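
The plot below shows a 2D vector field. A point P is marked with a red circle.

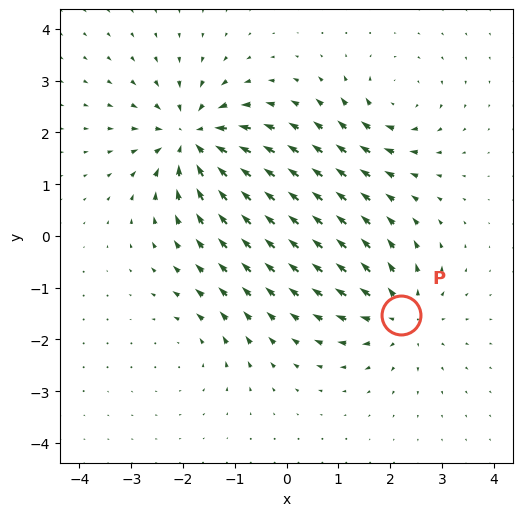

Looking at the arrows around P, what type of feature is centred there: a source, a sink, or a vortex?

source

At P (2.2, -1.5) the arrows spread outward. Divergence about +4, curl ≈0 — positive divergence with near-zero curl is a source.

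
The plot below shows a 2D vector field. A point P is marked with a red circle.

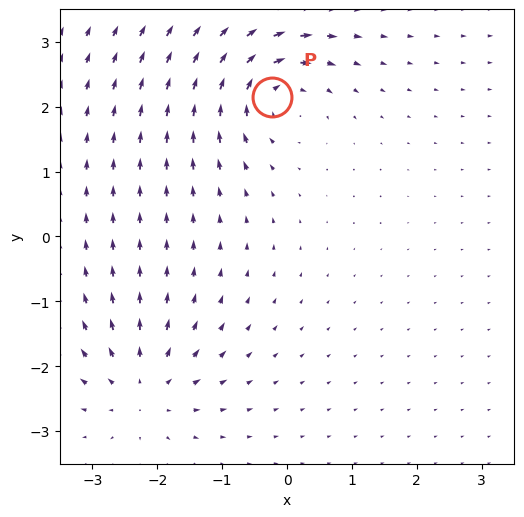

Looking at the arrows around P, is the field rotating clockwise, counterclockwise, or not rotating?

clockwise

Near P at (-0.2, 2.1) the arrows circulate clockwise. The curl (z-component) there is about -6; negative curl means clockwise rotation.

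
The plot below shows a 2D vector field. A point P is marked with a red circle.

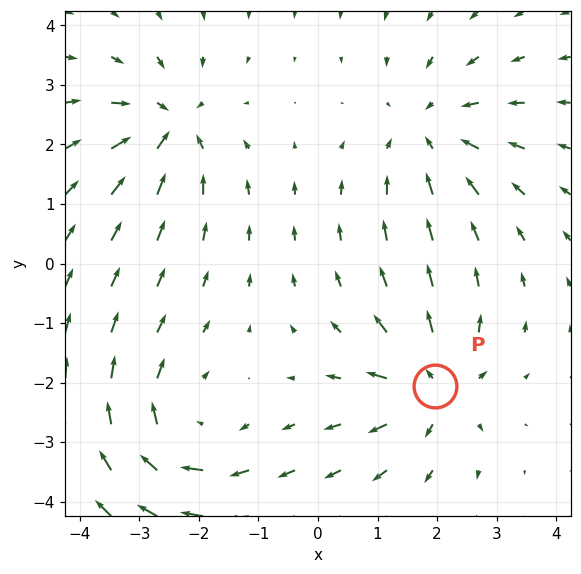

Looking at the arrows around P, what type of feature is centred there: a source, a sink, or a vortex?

At P (2.0, -2.1) the arrows spread outward. Divergence about +4, curl ≈0 — positive divergence with near-zero curl is a source.

source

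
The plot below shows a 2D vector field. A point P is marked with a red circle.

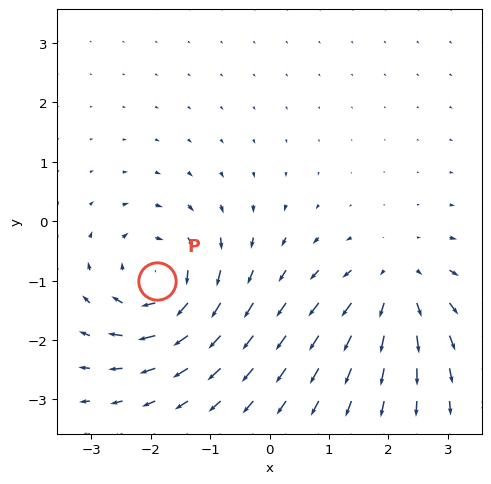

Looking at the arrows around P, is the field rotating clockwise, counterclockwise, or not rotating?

Near P at (-1.9, -1.0) the arrows circulate clockwise. The curl (z-component) there is about -6; negative curl means clockwise rotation.

clockwise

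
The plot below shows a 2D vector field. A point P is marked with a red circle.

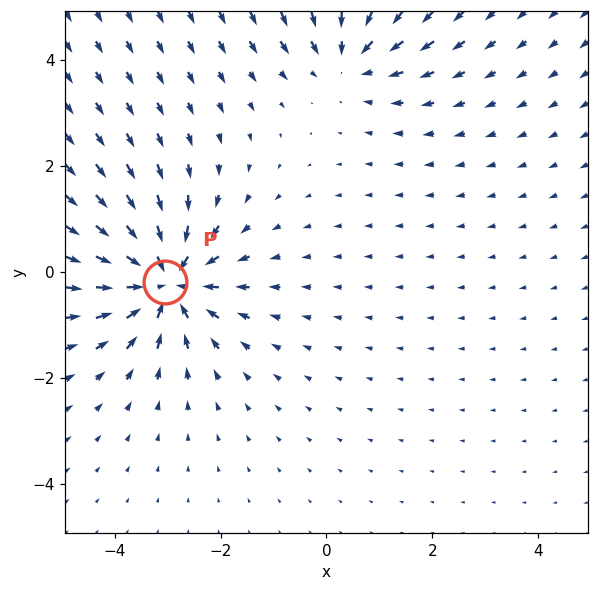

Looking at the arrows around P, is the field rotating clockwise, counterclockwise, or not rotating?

Near P at (-3.0, -0.2) the arrows show no circulation. The curl there is ≈0.

not rotating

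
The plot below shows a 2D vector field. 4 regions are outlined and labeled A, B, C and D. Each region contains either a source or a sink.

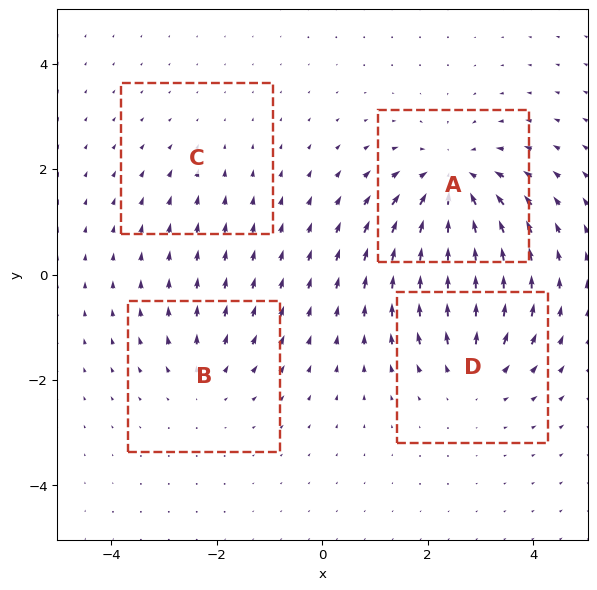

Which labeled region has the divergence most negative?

A

Divergence at each region's feature centre — A: about -6, B: about +3, C: about -2, D: about +4. Region A is most negative.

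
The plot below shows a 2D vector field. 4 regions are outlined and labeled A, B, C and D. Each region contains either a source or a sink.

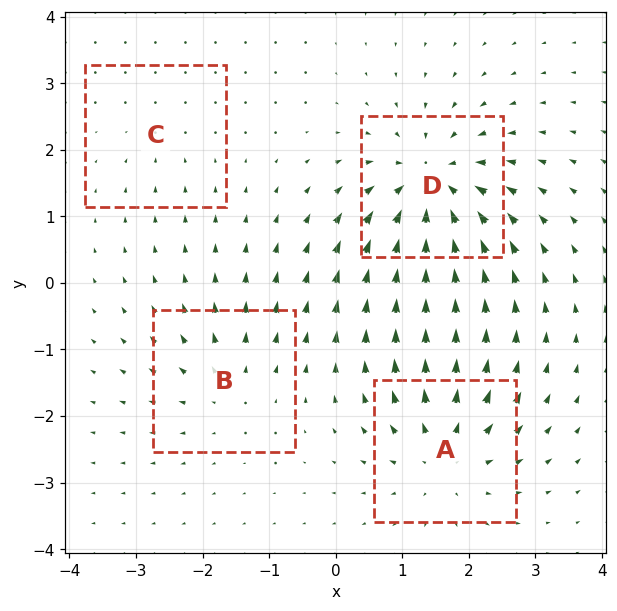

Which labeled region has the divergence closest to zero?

C

Divergence at each region's feature centre — A: about +6, B: about +4, C: about -2, D: about -8. Region C is closest to zero.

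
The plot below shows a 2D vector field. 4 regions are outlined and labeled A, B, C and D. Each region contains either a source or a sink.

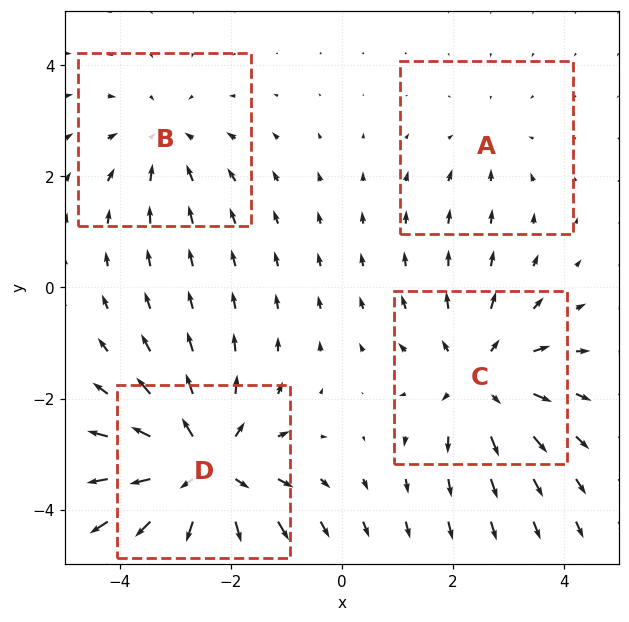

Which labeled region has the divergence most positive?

Divergence at each region's feature centre — A: about -2, B: about -3, C: about +4, D: about +6. Region D is most positive.

D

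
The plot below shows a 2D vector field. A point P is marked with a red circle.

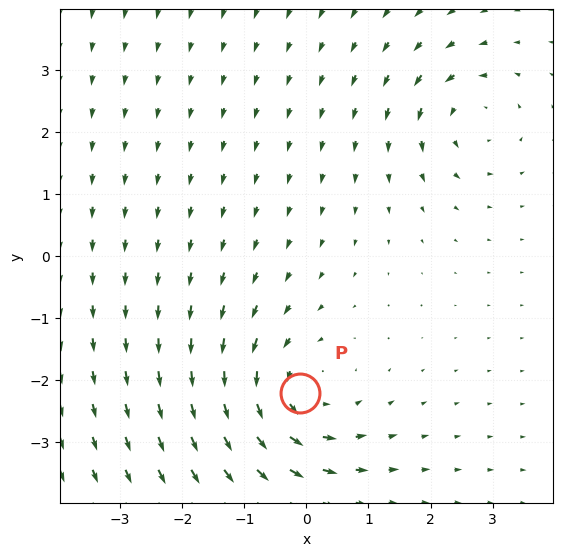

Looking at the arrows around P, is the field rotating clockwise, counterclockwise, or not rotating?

Near P at (-0.1, -2.2) the arrows circulate counterclockwise. The curl (z-component) there is about +4; positive curl means counterclockwise rotation.

counterclockwise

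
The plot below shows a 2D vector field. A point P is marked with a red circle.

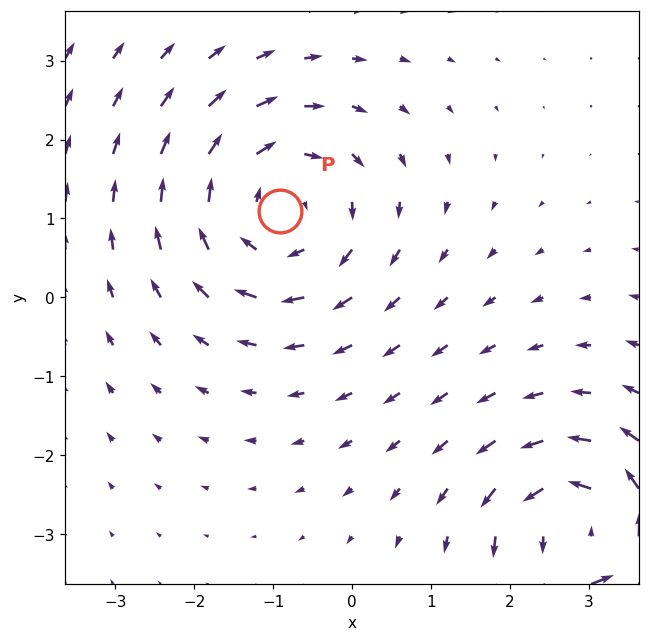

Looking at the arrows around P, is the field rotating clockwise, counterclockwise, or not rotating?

clockwise

Near P at (-0.9, 1.1) the arrows circulate clockwise. The curl (z-component) there is about -3; negative curl means clockwise rotation.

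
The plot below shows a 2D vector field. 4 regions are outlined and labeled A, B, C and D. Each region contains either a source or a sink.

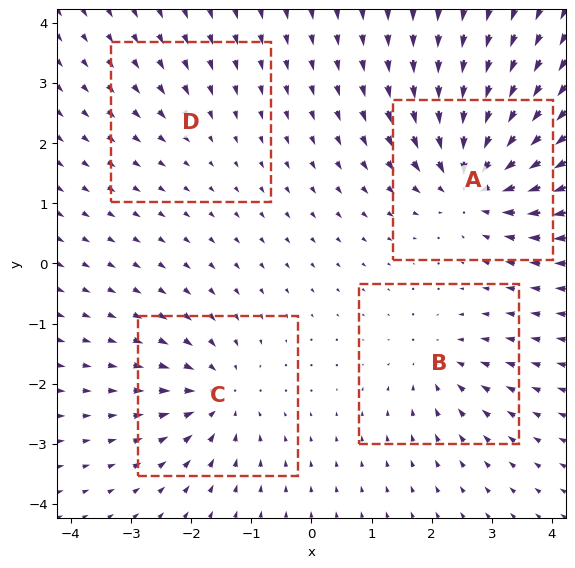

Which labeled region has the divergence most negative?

A

Divergence at each region's feature centre — A: about -8, B: about -4, C: about -5, D: about -2. Region A is most negative.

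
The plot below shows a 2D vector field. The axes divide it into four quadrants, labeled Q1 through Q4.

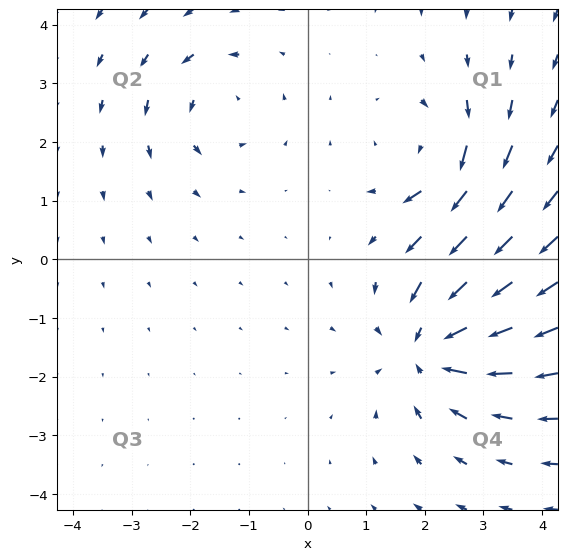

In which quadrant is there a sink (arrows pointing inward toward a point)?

The sink sits at approximately (2.1, -1.5), which lies in quadrant Q4. The divergence there is about -5, negative as expected for a sink.

Q4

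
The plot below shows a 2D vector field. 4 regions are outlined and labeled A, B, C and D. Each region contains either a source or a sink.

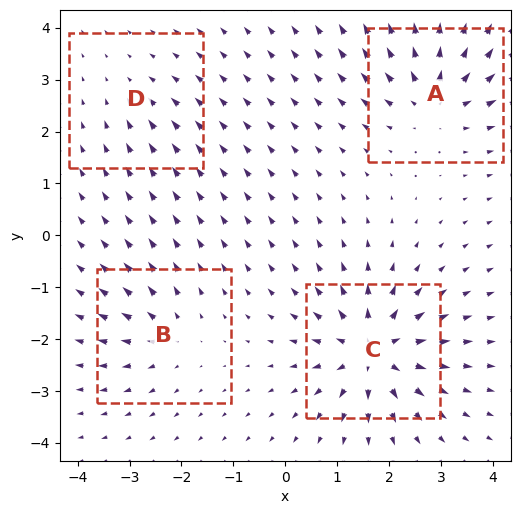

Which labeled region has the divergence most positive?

Divergence at each region's feature centre — A: about +6, B: about +4, C: about +8, D: about -2. Region C is most positive.

C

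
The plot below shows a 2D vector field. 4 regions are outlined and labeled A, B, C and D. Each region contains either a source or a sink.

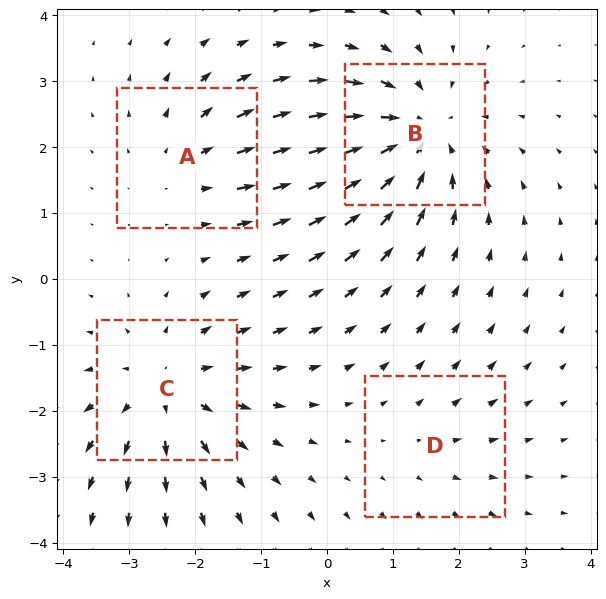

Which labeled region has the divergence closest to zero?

D

Divergence at each region's feature centre — A: about +3, B: about -6, C: about +5, D: about +2. Region D is closest to zero.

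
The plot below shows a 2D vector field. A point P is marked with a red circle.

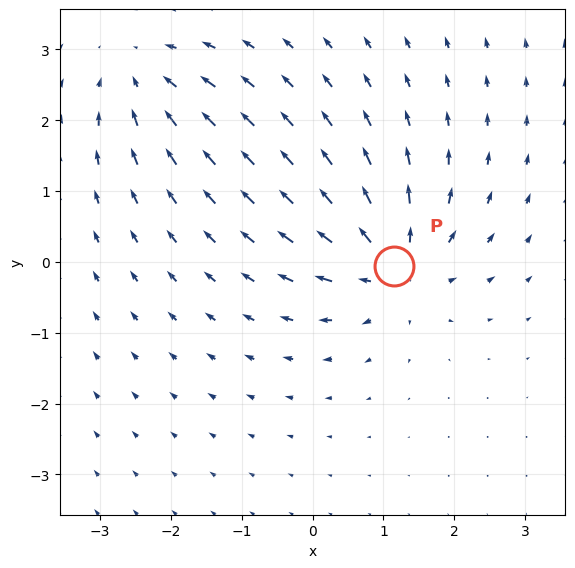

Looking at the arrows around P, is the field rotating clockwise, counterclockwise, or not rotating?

Near P at (1.1, -0.1) the arrows show no circulation. The curl there is ≈0.

not rotating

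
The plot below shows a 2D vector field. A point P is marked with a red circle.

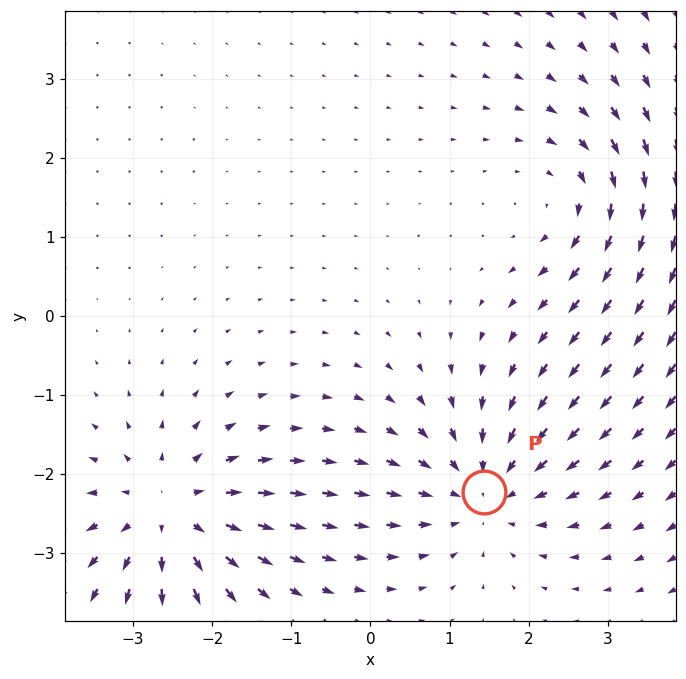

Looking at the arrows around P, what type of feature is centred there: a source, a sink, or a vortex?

At P (1.4, -2.2) the arrows converge inward. Divergence about -5, curl ≈0 — negative divergence with near-zero curl is a sink.

sink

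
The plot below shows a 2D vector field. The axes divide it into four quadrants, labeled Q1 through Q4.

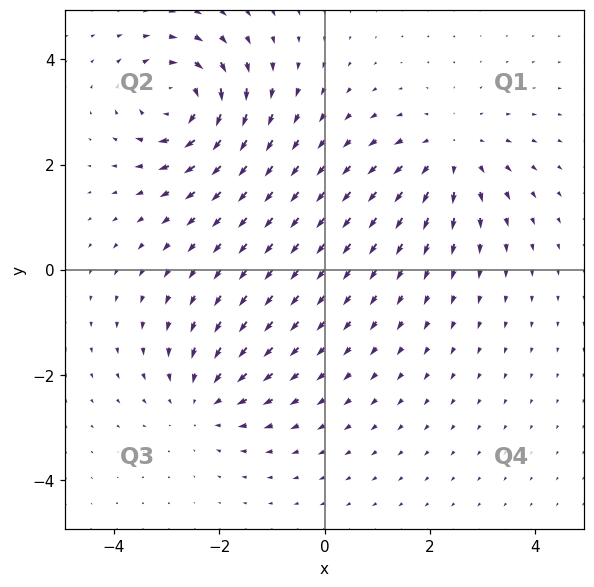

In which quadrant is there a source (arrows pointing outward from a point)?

Q1

The source sits at approximately (2.4, 2.2), which lies in quadrant Q1. The divergence there is about +4, positive as expected for a source.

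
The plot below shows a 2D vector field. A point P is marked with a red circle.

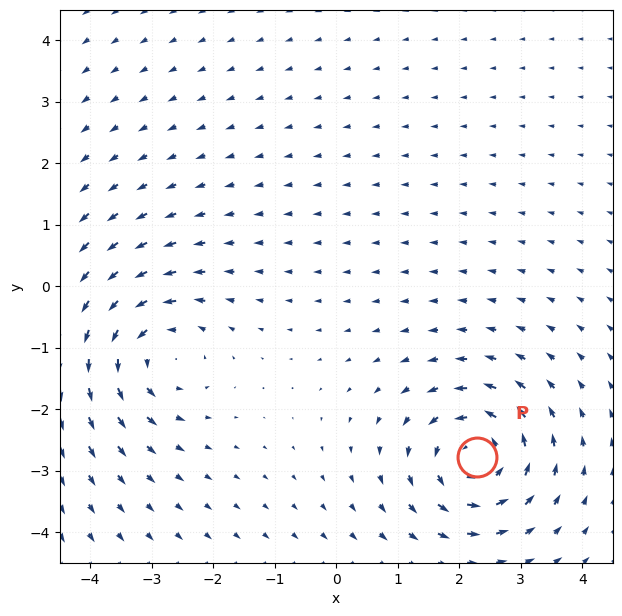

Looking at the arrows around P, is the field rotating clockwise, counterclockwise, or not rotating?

Near P at (2.3, -2.8) the arrows circulate counterclockwise. The curl (z-component) there is about +4; positive curl means counterclockwise rotation.

counterclockwise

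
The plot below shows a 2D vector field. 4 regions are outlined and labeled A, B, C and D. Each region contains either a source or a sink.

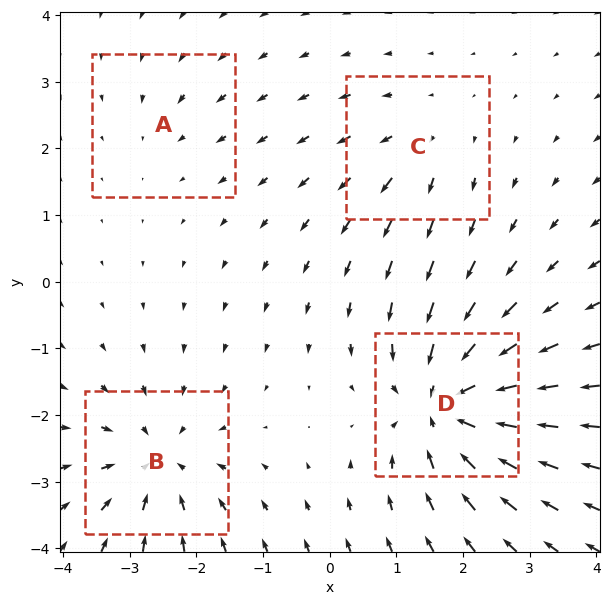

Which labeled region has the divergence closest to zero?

A

Divergence at each region's feature centre — A: about -2, B: about -6, C: about +3, D: about -8. Region A is closest to zero.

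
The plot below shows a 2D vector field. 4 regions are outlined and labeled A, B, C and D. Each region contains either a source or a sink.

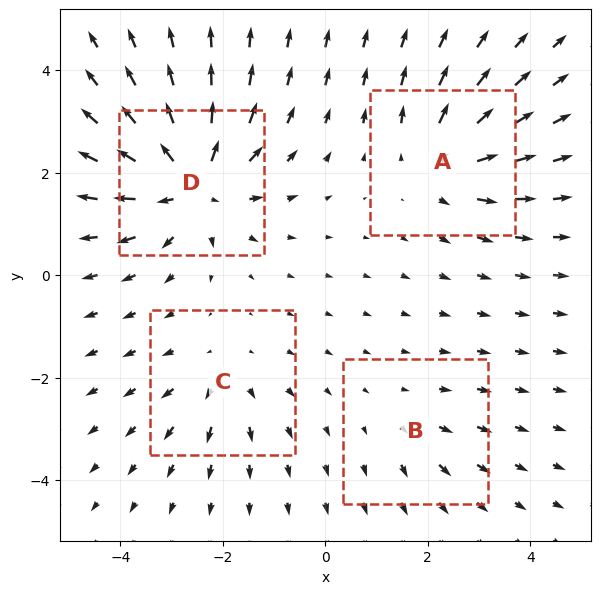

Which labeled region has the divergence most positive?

D

Divergence at each region's feature centre — A: about +5, B: about +2, C: about +3, D: about +7. Region D is most positive.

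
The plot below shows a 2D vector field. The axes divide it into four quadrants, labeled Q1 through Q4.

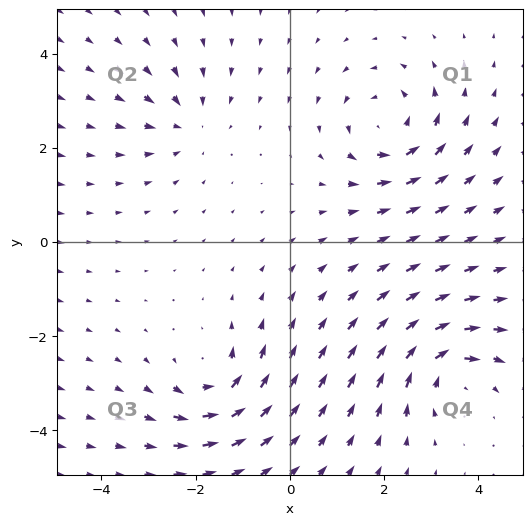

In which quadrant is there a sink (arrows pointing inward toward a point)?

The sink sits at approximately (-2.2, 2.5), which lies in quadrant Q2. The divergence there is about -3, negative as expected for a sink.

Q2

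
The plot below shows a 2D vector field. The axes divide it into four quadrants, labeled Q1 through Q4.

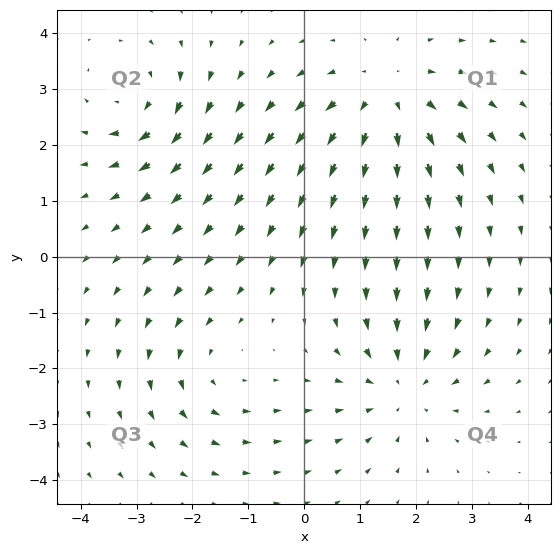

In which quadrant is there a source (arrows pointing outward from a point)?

Q1

The source sits at approximately (1.5, 2.9), which lies in quadrant Q1. The divergence there is about +4, positive as expected for a source.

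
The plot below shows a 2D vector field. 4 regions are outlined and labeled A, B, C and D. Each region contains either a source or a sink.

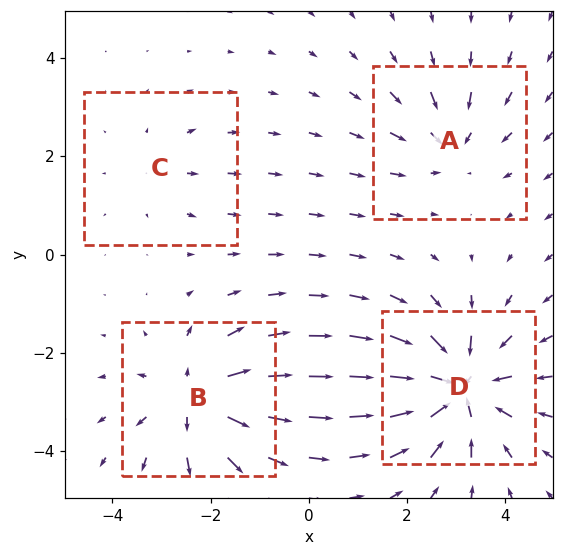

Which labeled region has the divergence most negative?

D

Divergence at each region's feature centre — A: about -4, B: about +5, C: about +2, D: about -7. Region D is most negative.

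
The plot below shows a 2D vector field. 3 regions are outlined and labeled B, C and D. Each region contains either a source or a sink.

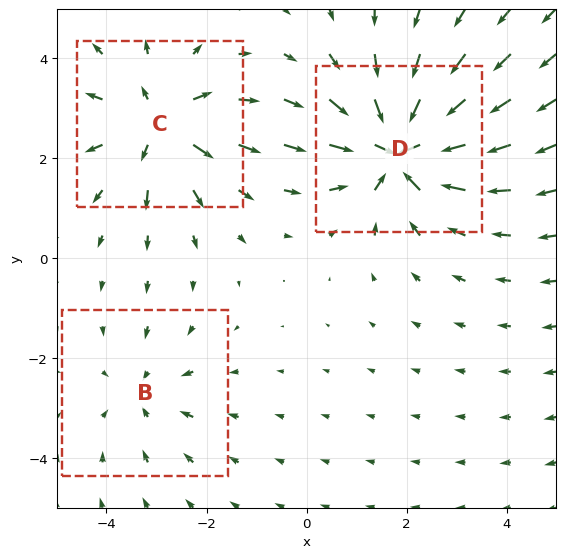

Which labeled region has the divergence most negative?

Divergence at each region's feature centre — B: about -2, C: about +4, D: about -5. Region D is most negative.

D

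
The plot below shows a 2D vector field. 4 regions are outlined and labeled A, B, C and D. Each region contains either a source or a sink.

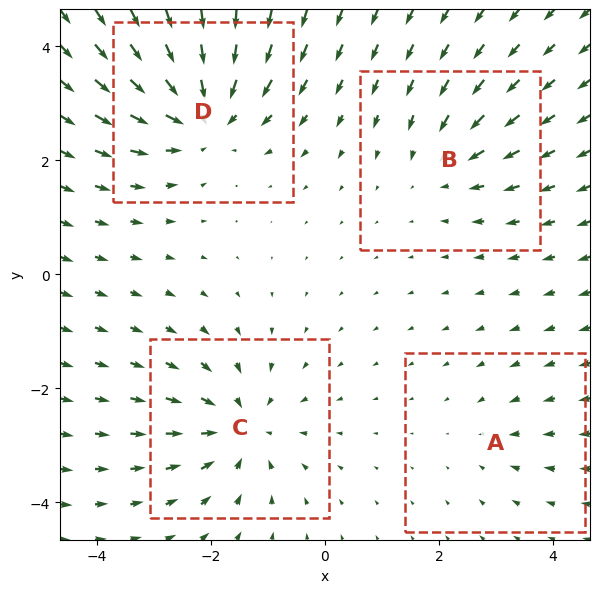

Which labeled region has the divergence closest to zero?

Divergence at each region's feature centre — A: about -2, B: about -3, C: about -5, D: about -7. Region A is closest to zero.

A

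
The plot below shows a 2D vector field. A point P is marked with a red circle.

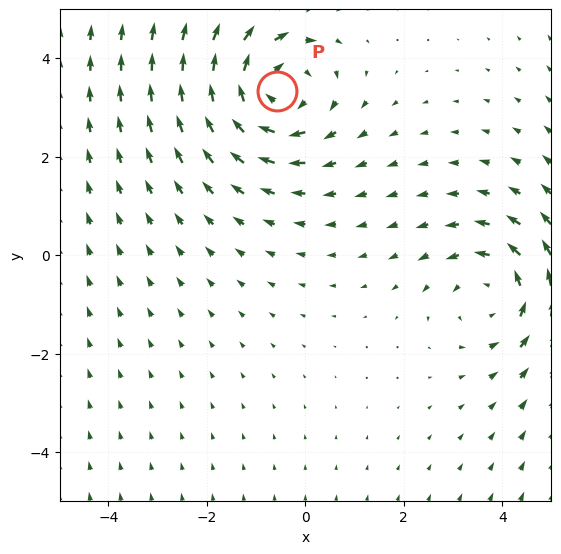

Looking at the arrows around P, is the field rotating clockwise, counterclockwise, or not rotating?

Near P at (-0.6, 3.3) the arrows circulate clockwise. The curl (z-component) there is about -4; negative curl means clockwise rotation.

clockwise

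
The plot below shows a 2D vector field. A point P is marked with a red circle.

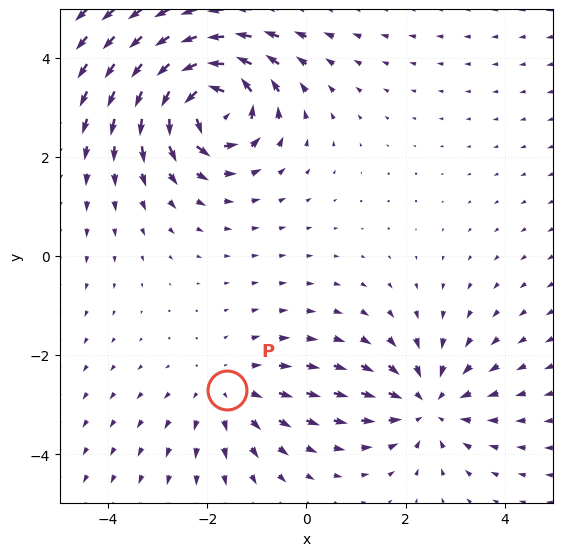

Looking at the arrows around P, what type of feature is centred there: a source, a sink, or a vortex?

At P (-1.6, -2.7) the arrows spread outward. Divergence about +2, curl ≈0 — positive divergence with near-zero curl is a source.

source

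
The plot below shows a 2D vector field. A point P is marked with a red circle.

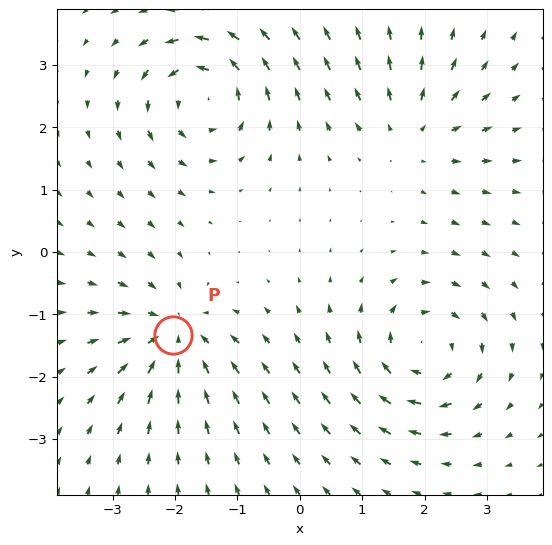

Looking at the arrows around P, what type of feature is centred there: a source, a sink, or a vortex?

At P (-2.0, -1.3) the arrows converge inward. Divergence about -6, curl ≈0 — negative divergence with near-zero curl is a sink.

sink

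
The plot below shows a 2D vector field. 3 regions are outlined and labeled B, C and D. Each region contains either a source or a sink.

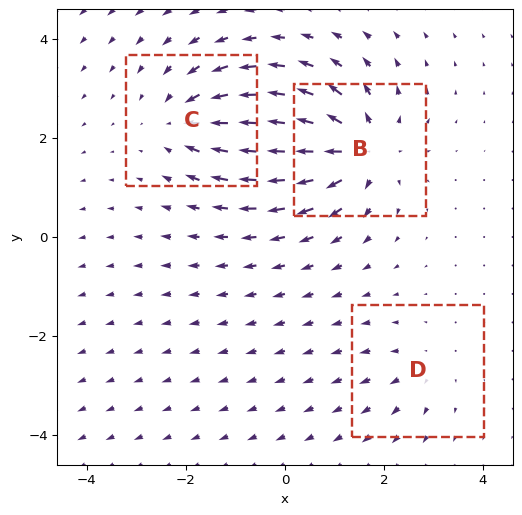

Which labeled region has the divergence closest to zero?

Divergence at each region's feature centre — B: about +5, C: about -4, D: about +2. Region D is closest to zero.

D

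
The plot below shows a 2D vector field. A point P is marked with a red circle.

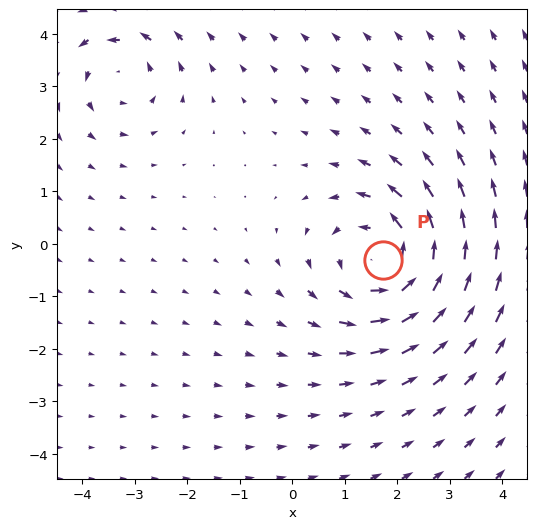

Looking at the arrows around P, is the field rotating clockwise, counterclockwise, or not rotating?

Near P at (1.7, -0.3) the arrows circulate counterclockwise. The curl (z-component) there is about +4; positive curl means counterclockwise rotation.

counterclockwise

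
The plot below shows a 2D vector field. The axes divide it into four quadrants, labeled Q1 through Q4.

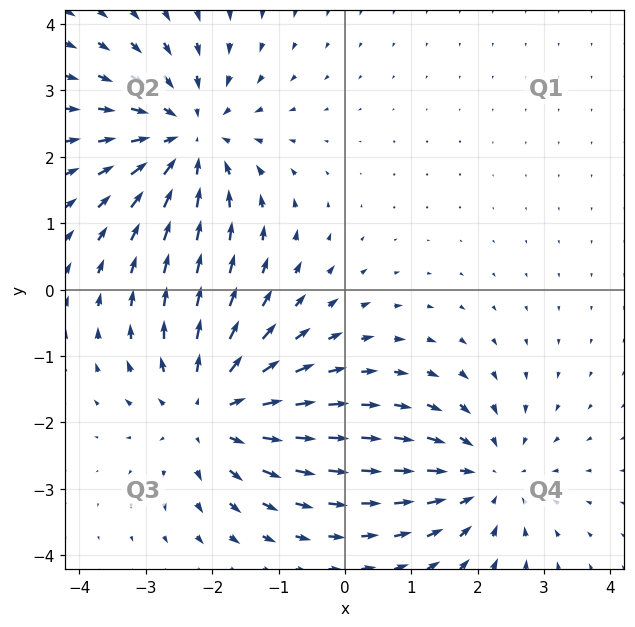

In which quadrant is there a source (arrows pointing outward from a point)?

Q3

The source sits at approximately (-2.0, -1.8), which lies in quadrant Q3. The divergence there is about +4, positive as expected for a source.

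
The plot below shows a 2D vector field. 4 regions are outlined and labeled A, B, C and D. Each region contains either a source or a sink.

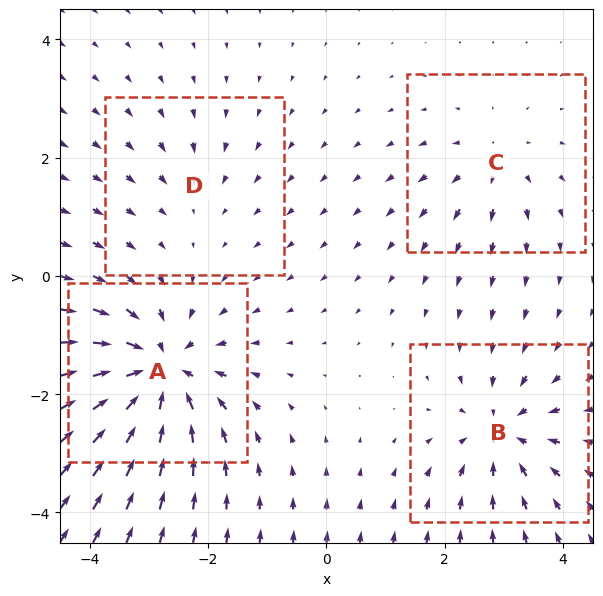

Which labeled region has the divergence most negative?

A

Divergence at each region's feature centre — A: about -8, B: about -5, C: about +3, D: about -2. Region A is most negative.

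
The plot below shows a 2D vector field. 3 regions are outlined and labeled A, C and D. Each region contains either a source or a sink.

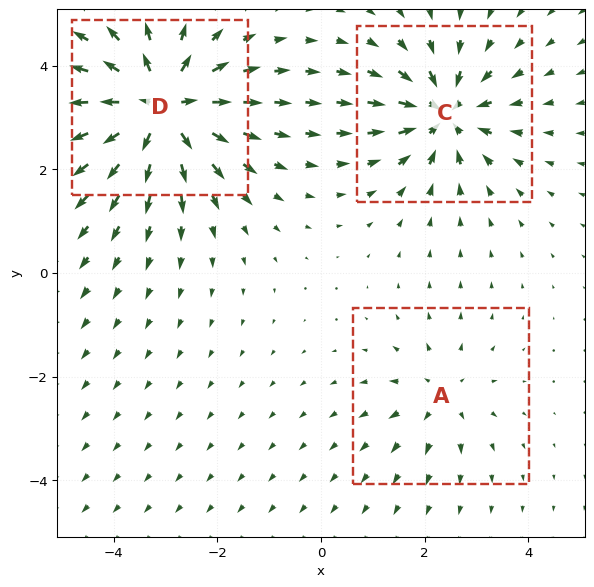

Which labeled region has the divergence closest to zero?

Divergence at each region's feature centre — A: about +2, C: about -4, D: about +6. Region A is closest to zero.

A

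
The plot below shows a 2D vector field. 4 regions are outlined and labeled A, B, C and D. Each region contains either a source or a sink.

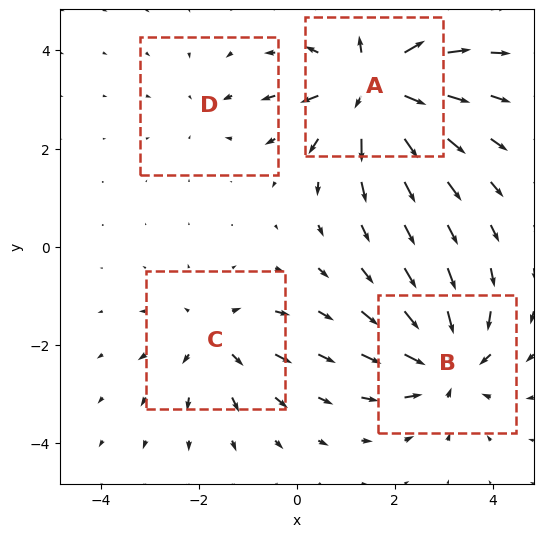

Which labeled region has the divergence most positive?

Divergence at each region's feature centre — A: about +7, B: about -6, C: about +4, D: about -2. Region A is most positive.

A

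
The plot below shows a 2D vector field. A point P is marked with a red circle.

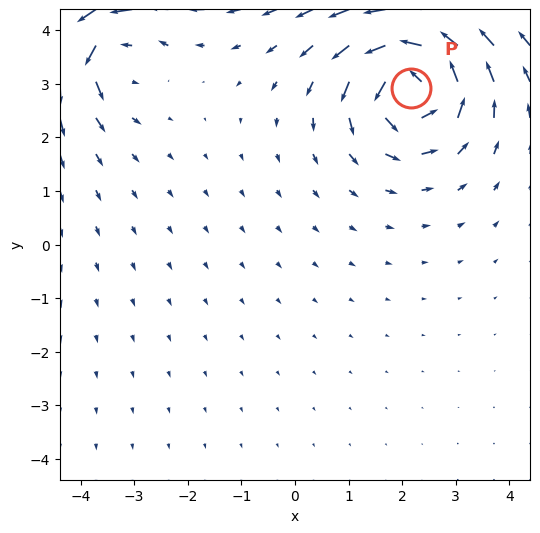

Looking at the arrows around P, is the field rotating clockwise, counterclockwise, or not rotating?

counterclockwise

Near P at (2.2, 2.9) the arrows circulate counterclockwise. The curl (z-component) there is about +5; positive curl means counterclockwise rotation.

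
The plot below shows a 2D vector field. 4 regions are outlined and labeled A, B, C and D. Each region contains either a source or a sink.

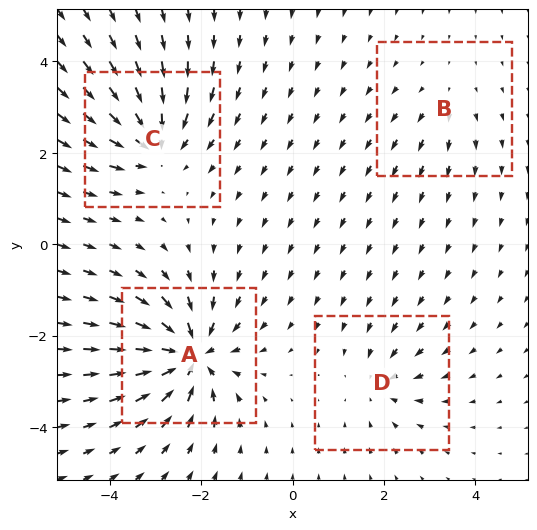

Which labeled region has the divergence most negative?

Divergence at each region's feature centre — A: about -9, B: about +2, C: about -6, D: about -4. Region A is most negative.

A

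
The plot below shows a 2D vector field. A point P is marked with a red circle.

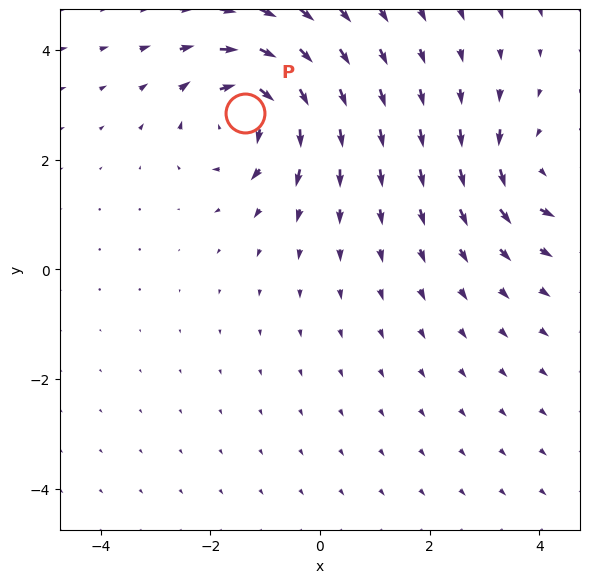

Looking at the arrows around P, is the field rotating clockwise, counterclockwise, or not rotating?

Near P at (-1.4, 2.8) the arrows circulate clockwise. The curl (z-component) there is about -6; negative curl means clockwise rotation.

clockwise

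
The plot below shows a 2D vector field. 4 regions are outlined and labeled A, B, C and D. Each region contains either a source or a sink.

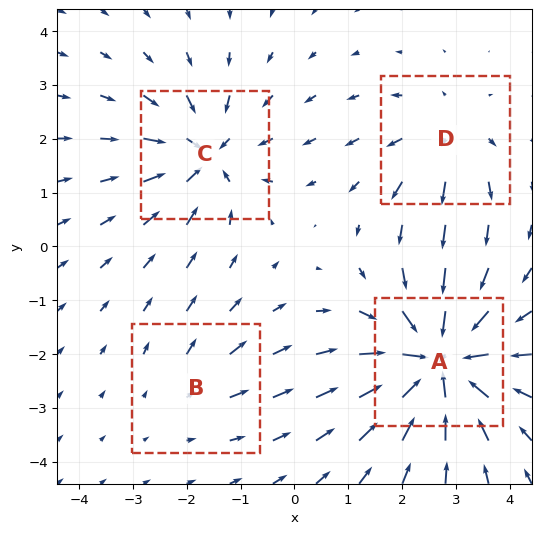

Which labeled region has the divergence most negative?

A

Divergence at each region's feature centre — A: about -8, B: about +2, C: about -5, D: about +4. Region A is most negative.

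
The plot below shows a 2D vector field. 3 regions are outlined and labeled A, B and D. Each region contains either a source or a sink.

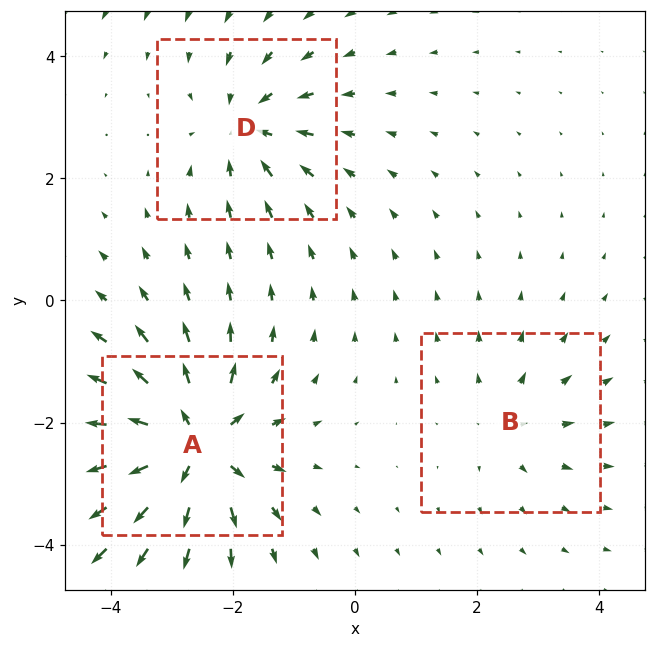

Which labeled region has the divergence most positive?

Divergence at each region's feature centre — A: about +6, B: about +2, D: about -4. Region A is most positive.

A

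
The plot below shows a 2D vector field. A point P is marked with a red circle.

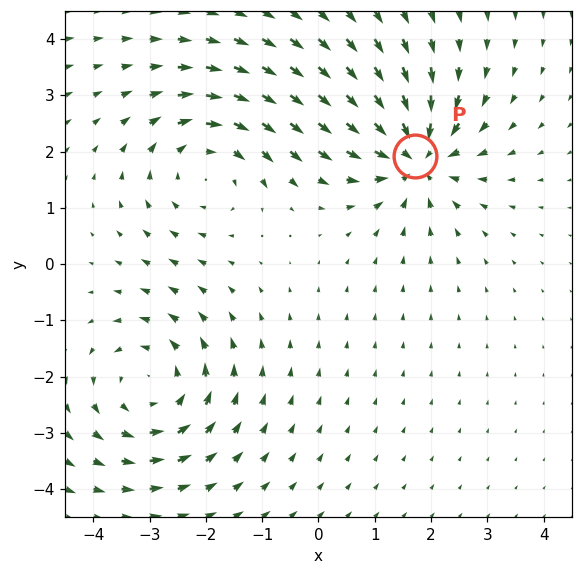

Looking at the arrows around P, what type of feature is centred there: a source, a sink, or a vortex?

sink

At P (1.7, 1.9) the arrows converge inward. Divergence about -6, curl ≈0 — negative divergence with near-zero curl is a sink.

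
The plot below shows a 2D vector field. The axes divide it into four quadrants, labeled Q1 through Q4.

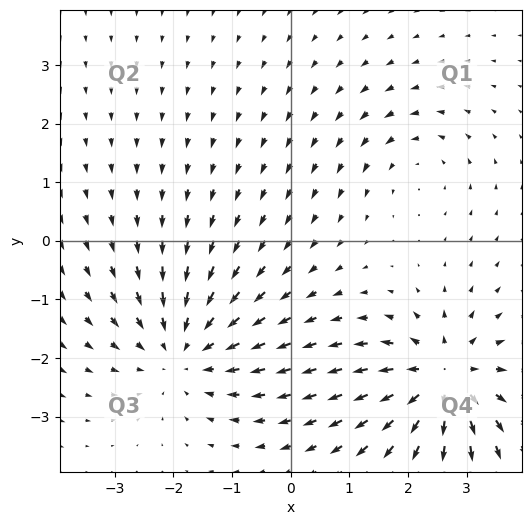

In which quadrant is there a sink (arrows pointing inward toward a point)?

The sink sits at approximately (-1.8, -1.9), which lies in quadrant Q3. The divergence there is about -4, negative as expected for a sink.

Q3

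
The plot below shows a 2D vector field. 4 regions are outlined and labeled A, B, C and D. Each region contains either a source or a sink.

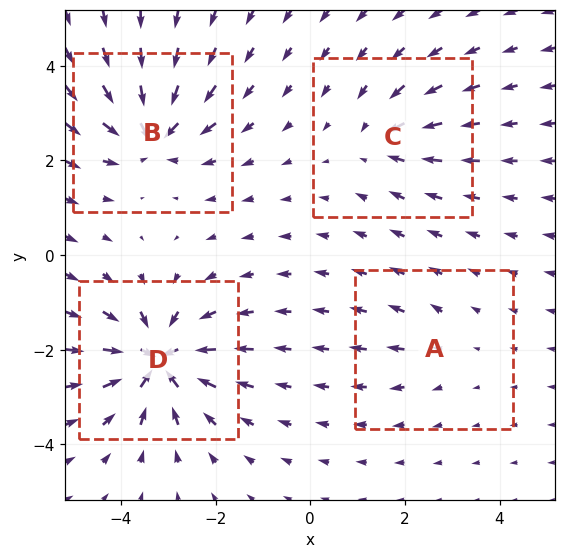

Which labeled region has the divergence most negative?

D

Divergence at each region's feature centre — A: about +2, B: about -7, C: about -4, D: about -9. Region D is most negative.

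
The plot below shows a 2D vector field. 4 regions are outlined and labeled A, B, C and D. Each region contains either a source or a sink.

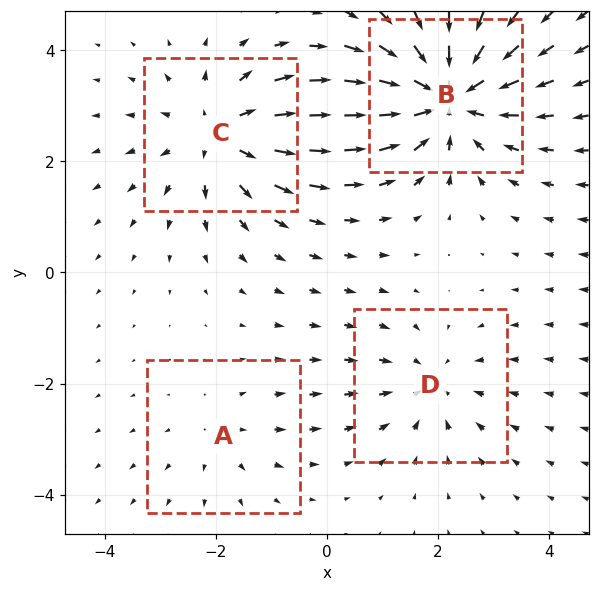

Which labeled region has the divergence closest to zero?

Divergence at each region's feature centre — A: about +2, B: about -6, C: about +4, D: about -3. Region A is closest to zero.

A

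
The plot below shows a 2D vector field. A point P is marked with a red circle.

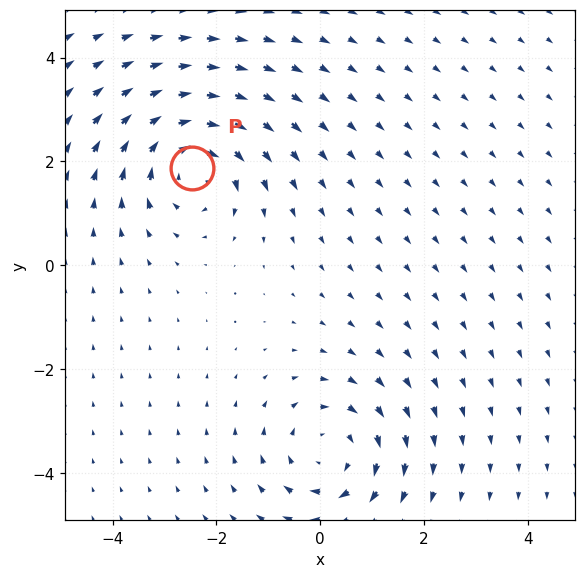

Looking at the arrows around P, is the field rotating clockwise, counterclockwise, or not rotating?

Near P at (-2.5, 1.9) the arrows circulate clockwise. The curl (z-component) there is about -5; negative curl means clockwise rotation.

clockwise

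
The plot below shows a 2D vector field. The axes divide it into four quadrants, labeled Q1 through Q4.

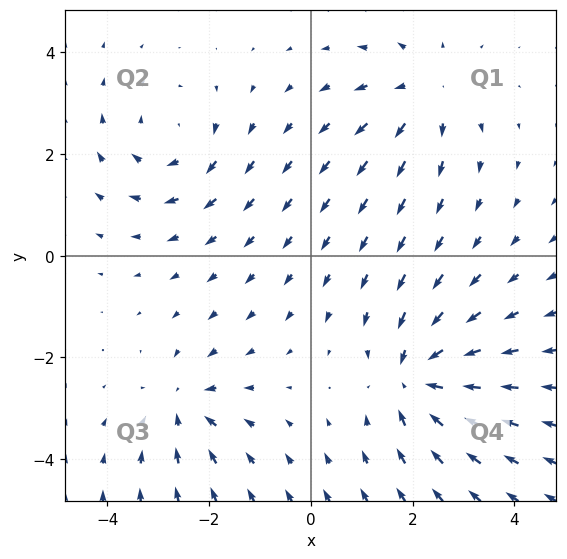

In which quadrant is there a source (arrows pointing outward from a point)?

Q1

The source sits at approximately (2.3, 3.2), which lies in quadrant Q1. The divergence there is about +3, positive as expected for a source.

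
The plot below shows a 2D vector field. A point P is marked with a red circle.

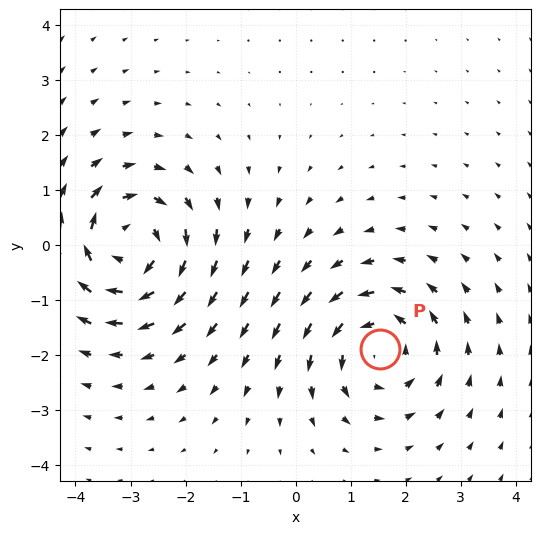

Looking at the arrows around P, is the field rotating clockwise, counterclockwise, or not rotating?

Near P at (1.5, -1.9) the arrows circulate counterclockwise. The curl (z-component) there is about +3; positive curl means counterclockwise rotation.

counterclockwise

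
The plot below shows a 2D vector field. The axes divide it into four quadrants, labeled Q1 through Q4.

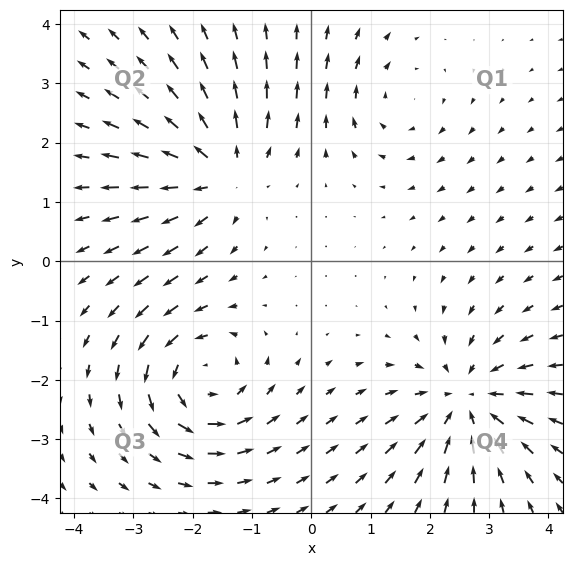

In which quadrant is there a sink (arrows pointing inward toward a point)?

The sink sits at approximately (2.6, -2.4), which lies in quadrant Q4. The divergence there is about -4, negative as expected for a sink.

Q4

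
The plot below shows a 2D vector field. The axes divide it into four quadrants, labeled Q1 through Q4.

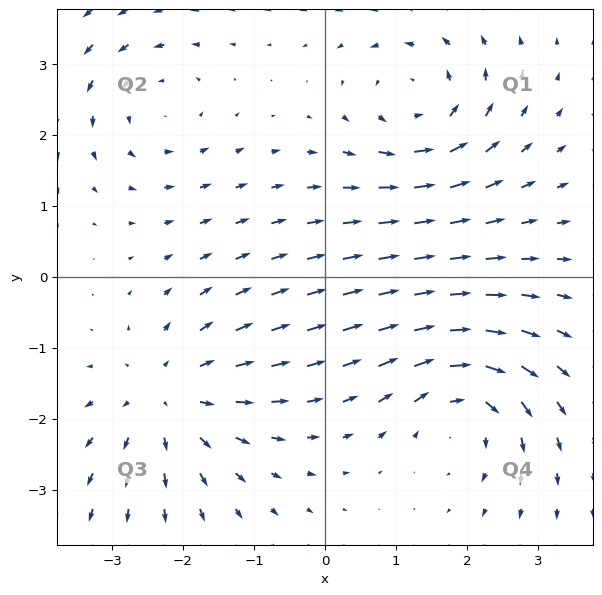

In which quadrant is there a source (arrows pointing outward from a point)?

The source sits at approximately (-2.2, -1.7), which lies in quadrant Q3. The divergence there is about +4, positive as expected for a source.

Q3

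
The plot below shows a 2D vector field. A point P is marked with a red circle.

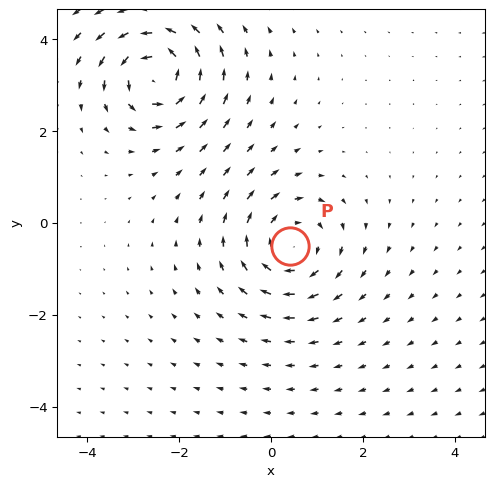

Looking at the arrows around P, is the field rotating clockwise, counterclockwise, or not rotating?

Near P at (0.4, -0.5) the arrows circulate clockwise. The curl (z-component) there is about -4; negative curl means clockwise rotation.

clockwise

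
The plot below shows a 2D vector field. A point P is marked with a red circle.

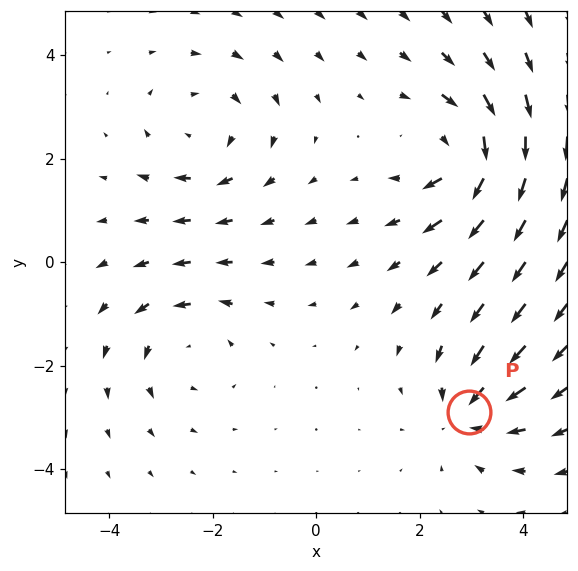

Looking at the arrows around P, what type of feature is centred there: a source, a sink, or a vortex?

At P (2.9, -2.9) the arrows converge inward. Divergence about -5, curl ≈0 — negative divergence with near-zero curl is a sink.

sink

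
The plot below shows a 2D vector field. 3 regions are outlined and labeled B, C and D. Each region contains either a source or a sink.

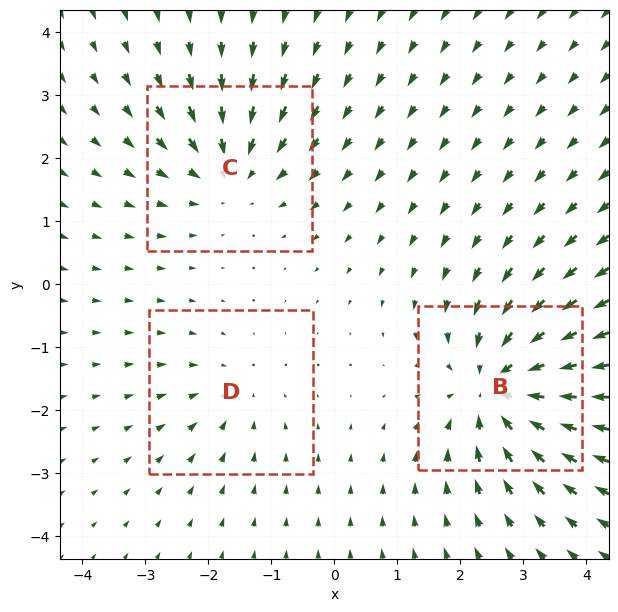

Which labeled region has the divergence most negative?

Divergence at each region's feature centre — B: about -5, C: about -3, D: about -2. Region B is most negative.

B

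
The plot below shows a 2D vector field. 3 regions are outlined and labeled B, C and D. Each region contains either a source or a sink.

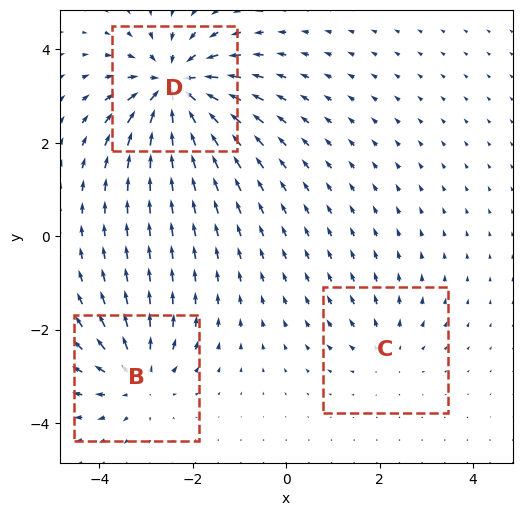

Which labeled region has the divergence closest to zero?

Divergence at each region's feature centre — B: about +3, C: about +2, D: about -6. Region C is closest to zero.

C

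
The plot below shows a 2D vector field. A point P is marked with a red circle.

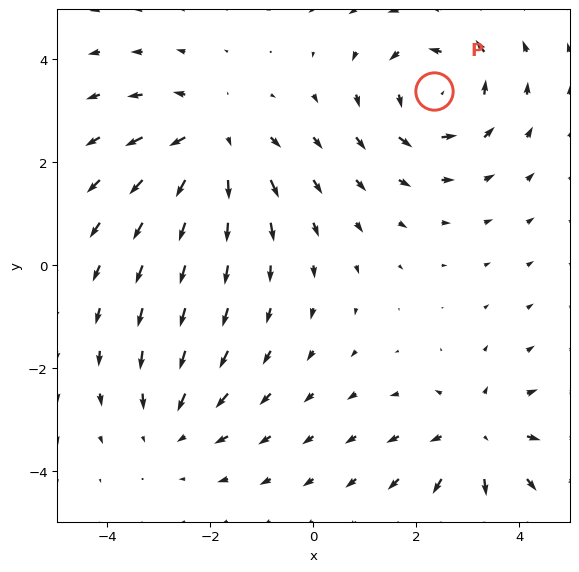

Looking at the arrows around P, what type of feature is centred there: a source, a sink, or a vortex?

At P (2.3, 3.4) the arrows circulate counterclockwise. Divergence ≈0, curl about +4 — near-zero divergence with nonzero curl is a vortex.

vortex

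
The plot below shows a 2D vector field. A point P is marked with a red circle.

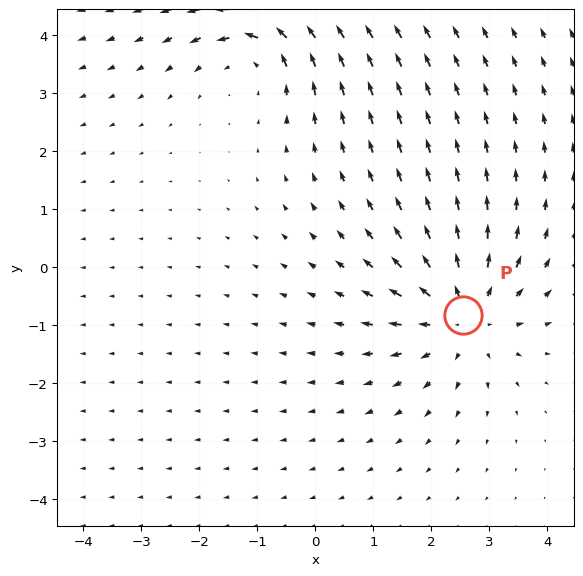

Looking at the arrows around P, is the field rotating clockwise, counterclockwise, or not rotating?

not rotating

Near P at (2.5, -0.8) the arrows show no circulation. The curl there is ≈0.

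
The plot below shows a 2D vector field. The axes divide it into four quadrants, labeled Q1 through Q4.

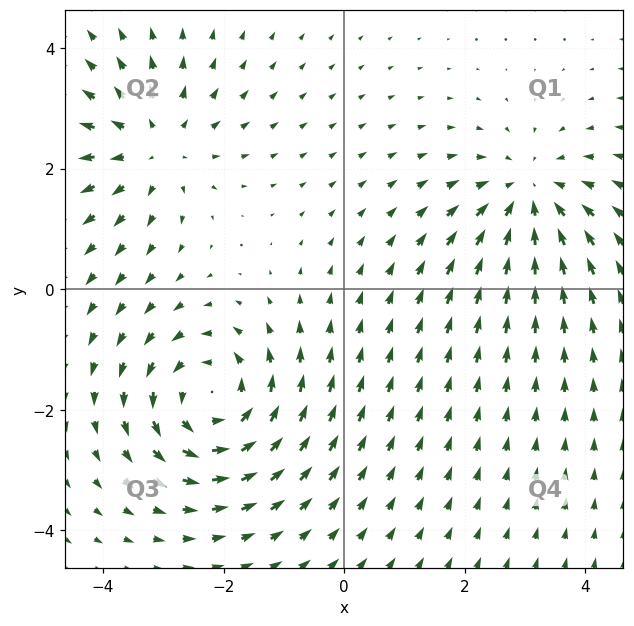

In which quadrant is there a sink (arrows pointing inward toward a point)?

The sink sits at approximately (3.1, 1.5), which lies in quadrant Q1. The divergence there is about -4, negative as expected for a sink.

Q1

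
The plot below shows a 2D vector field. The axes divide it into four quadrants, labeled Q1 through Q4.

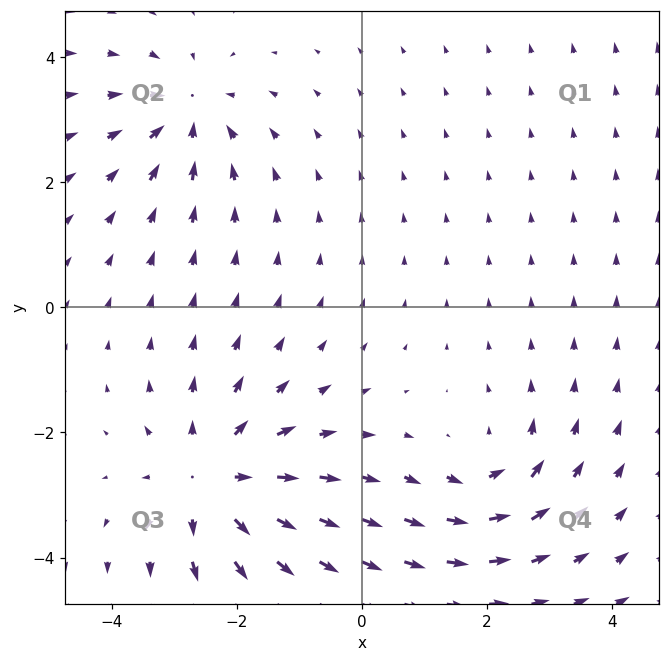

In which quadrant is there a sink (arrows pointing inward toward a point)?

The sink sits at approximately (-2.8, 3.1), which lies in quadrant Q2. The divergence there is about -4, negative as expected for a sink.

Q2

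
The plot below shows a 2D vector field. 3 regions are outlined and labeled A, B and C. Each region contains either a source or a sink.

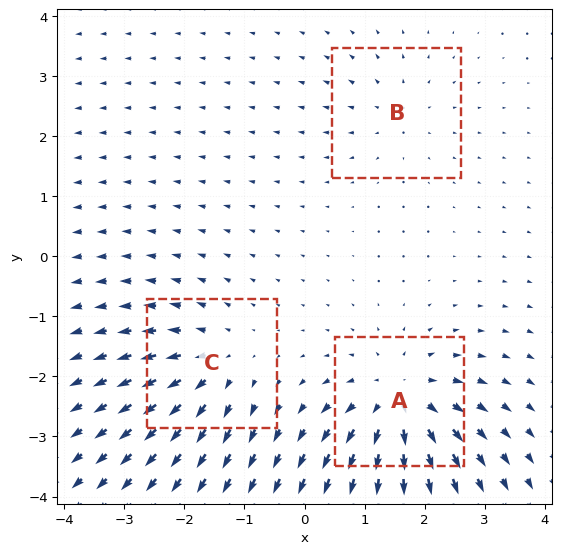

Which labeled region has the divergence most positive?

Divergence at each region's feature centre — A: about +6, B: about +2, C: about +4. Region A is most positive.

A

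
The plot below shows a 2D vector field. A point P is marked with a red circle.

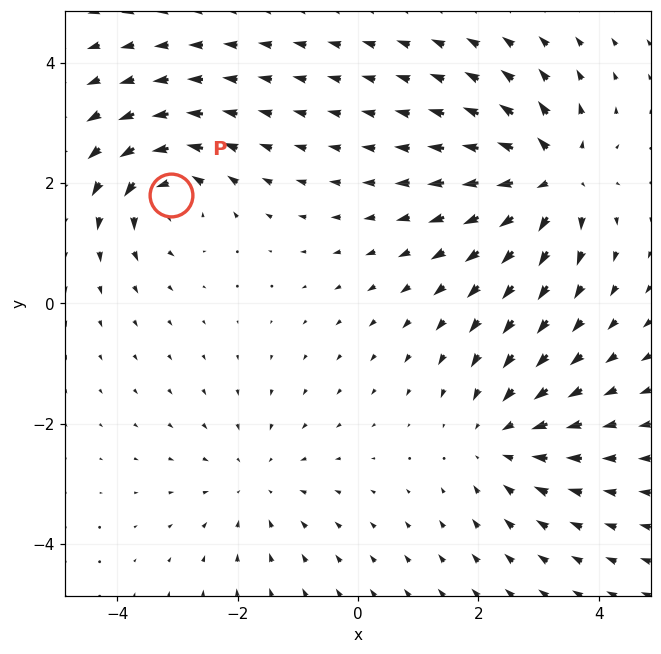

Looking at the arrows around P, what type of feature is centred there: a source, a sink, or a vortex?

At P (-3.1, 1.8) the arrows circulate counterclockwise. Divergence ≈0, curl about +5 — near-zero divergence with nonzero curl is a vortex.

vortex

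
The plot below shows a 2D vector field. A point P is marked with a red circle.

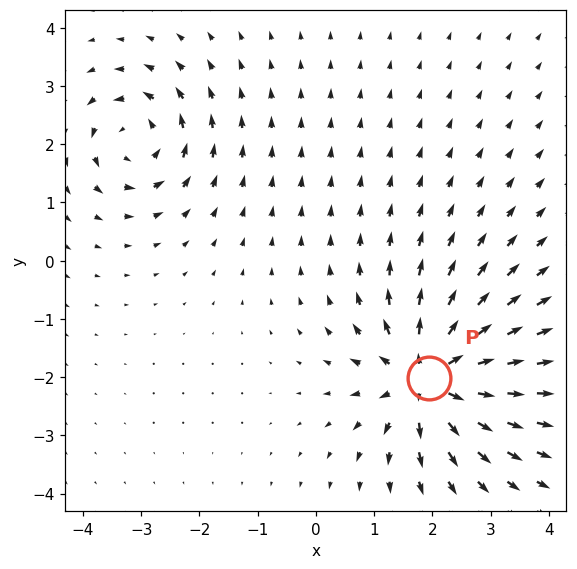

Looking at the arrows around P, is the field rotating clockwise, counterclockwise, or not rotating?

Near P at (1.9, -2.0) the arrows show no circulation. The curl there is ≈0.

not rotating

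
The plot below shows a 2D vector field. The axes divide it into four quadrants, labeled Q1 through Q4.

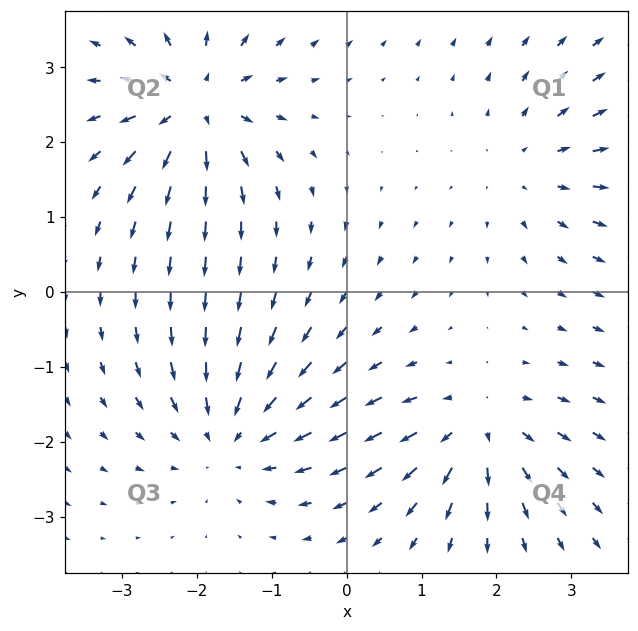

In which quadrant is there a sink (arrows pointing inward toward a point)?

The sink sits at approximately (-1.5, -1.9), which lies in quadrant Q3. The divergence there is about -3, negative as expected for a sink.

Q3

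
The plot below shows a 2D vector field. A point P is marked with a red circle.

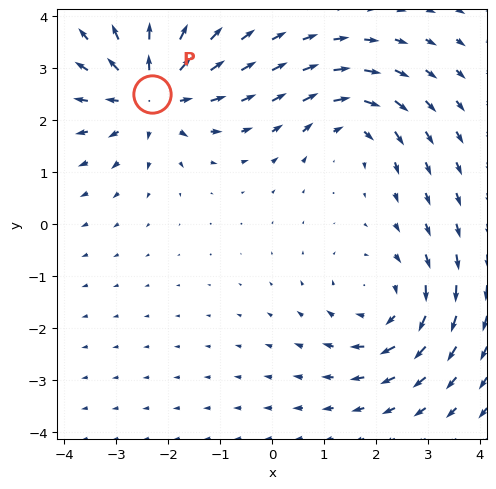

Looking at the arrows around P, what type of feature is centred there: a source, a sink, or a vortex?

At P (-2.3, 2.5) the arrows spread outward. Divergence about +6, curl ≈0 — positive divergence with near-zero curl is a source.

source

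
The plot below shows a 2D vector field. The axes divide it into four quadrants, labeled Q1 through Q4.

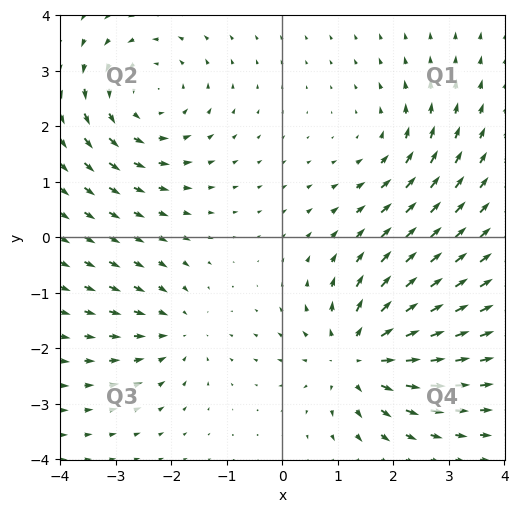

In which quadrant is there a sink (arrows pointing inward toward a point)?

The sink sits at approximately (-1.9, -1.7), which lies in quadrant Q3. The divergence there is about -3, negative as expected for a sink.

Q3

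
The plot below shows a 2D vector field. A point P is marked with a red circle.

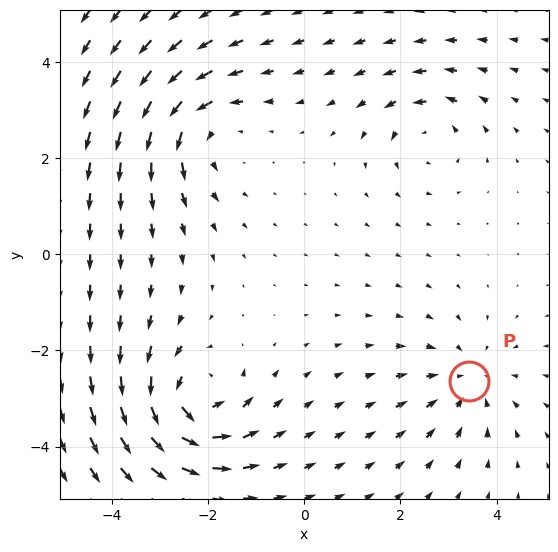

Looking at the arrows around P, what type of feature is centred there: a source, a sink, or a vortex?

At P (3.4, -2.6) the arrows converge inward. Divergence about -3, curl ≈0 — negative divergence with near-zero curl is a sink.

sink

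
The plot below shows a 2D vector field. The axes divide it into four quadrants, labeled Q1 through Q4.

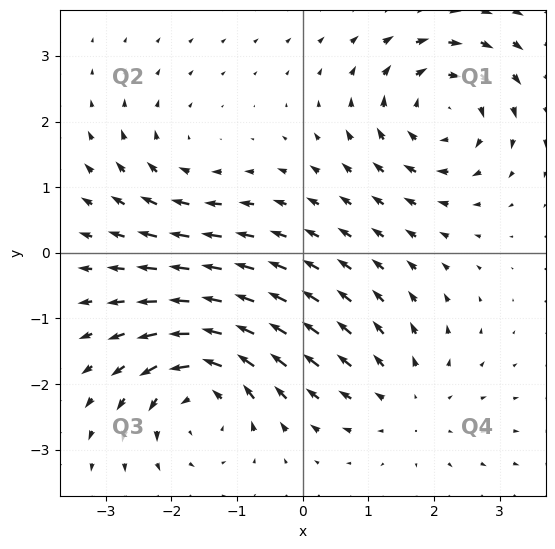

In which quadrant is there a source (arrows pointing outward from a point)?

Q4

The source sits at approximately (1.6, -2.2), which lies in quadrant Q4. The divergence there is about +3, positive as expected for a source.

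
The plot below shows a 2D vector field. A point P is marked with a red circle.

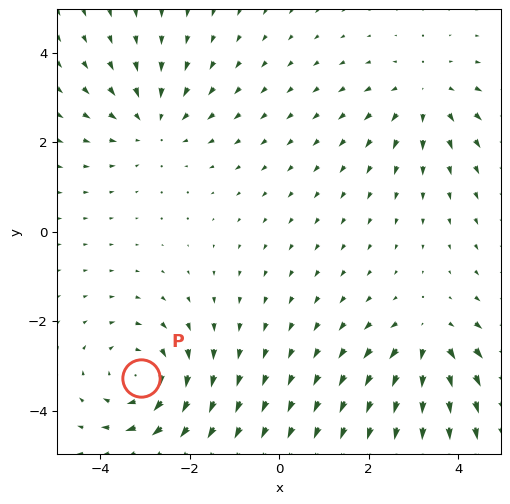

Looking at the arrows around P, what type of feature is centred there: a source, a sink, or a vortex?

vortex

At P (-3.1, -3.3) the arrows circulate clockwise. Divergence ≈0, curl about -4 — near-zero divergence with nonzero curl is a vortex.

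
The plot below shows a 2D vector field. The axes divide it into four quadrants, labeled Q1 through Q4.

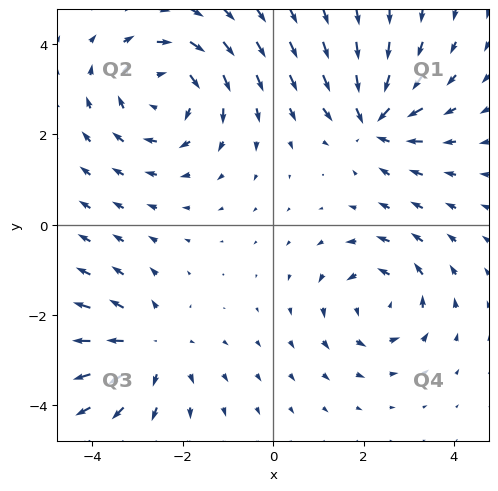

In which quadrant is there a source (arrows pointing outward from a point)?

Q3

The source sits at approximately (-2.7, -2.7), which lies in quadrant Q3. The divergence there is about +3, positive as expected for a source.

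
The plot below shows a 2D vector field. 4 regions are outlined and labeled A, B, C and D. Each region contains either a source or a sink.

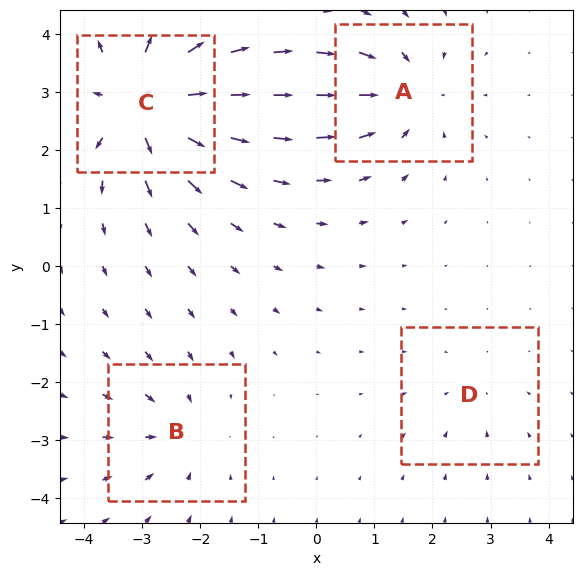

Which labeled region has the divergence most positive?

C

Divergence at each region's feature centre — A: about -5, B: about -4, C: about +8, D: about -2. Region C is most positive.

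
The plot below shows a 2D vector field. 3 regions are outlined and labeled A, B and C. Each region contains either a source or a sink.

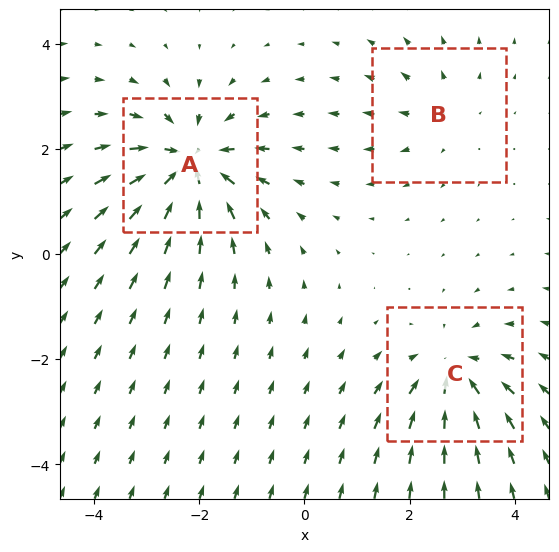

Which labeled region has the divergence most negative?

A

Divergence at each region's feature centre — A: about -5, B: about +2, C: about -4. Region A is most negative.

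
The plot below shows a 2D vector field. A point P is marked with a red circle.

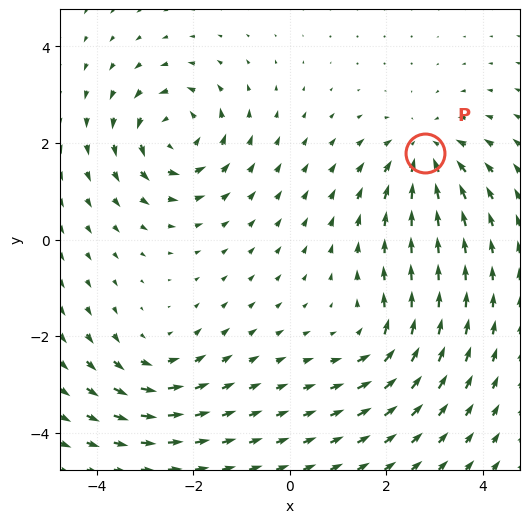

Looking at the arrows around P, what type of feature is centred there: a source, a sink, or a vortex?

sink

At P (2.8, 1.8) the arrows converge inward. Divergence about -5, curl ≈0 — negative divergence with near-zero curl is a sink.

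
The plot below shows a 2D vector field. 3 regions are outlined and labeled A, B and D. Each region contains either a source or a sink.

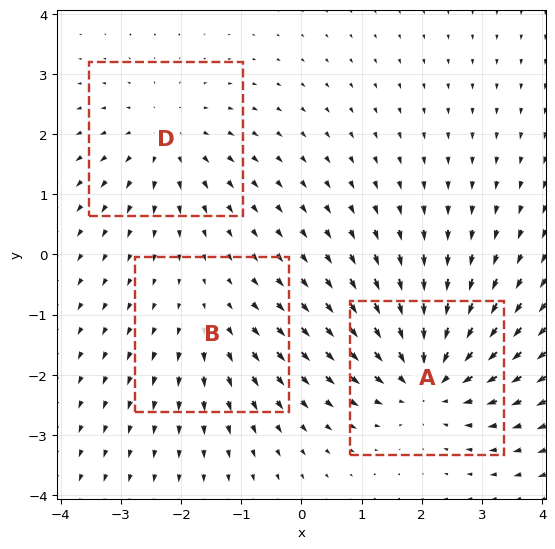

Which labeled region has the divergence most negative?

Divergence at each region's feature centre — A: about -5, B: about +2, D: about +3. Region A is most negative.

A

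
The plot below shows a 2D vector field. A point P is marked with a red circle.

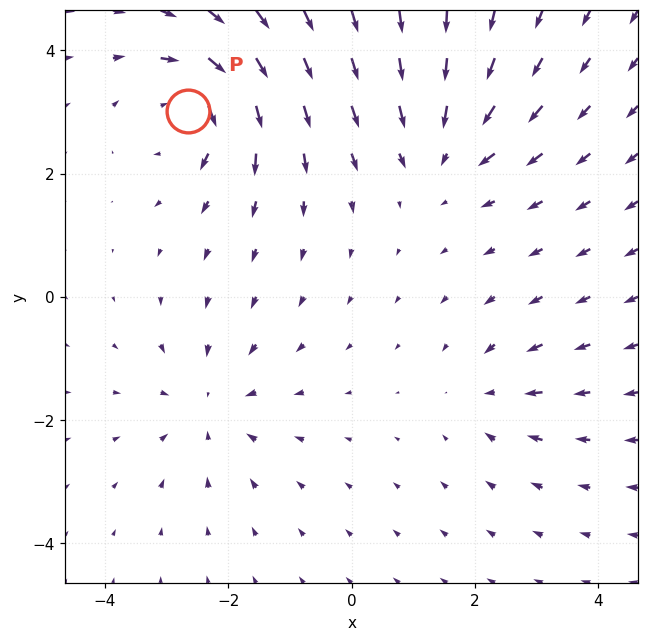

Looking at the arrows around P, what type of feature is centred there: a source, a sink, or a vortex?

At P (-2.7, 3.0) the arrows circulate clockwise. Divergence ≈0, curl about -6 — near-zero divergence with nonzero curl is a vortex.

vortex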